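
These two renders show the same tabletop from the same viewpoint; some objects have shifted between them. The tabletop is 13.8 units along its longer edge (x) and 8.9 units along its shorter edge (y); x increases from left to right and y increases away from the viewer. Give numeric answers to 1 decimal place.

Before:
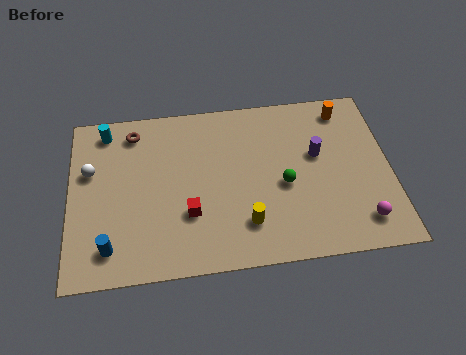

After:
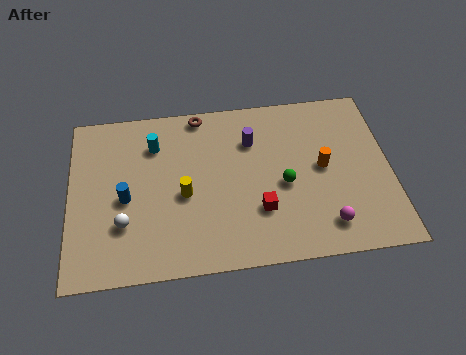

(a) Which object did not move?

the green sphere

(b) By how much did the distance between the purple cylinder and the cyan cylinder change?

-5.2

The distance was about 9.4 in the first image and 4.2 in the second, so they moved 5.2 units closer together.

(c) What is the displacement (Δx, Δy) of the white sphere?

(1.4, -2.9)

The white sphere was at about (0.9, 5.6) and moved to about (2.3, 2.7).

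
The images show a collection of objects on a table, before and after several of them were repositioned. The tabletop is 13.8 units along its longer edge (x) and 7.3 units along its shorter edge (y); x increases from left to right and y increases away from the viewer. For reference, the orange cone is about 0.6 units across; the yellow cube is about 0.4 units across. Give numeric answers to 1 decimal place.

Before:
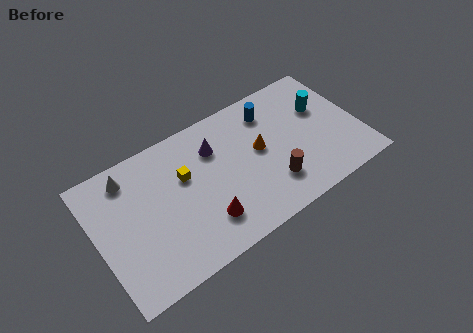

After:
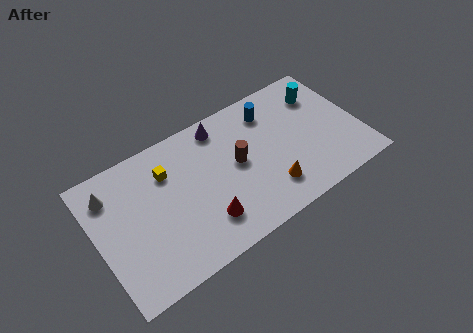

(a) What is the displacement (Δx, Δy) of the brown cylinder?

(-1.5, 2.0)

The brown cylinder was at about (8.9, 1.9) and moved to about (7.4, 3.9).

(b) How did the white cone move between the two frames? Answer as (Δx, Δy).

(-1.0, -0.4)

From the two frames, the white cone sits at roughly (2.0, 6.1) before and (1.0, 5.7) after.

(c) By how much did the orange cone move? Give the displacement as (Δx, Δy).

(0.1, -2.3)

From the two frames, the orange cone sits at roughly (8.6, 4.0) before and (8.7, 1.7) after.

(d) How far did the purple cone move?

1.1

The purple cone moved from about (6.4, 5.3) to (6.9, 6.3), a distance of √(0.5² + 1.0²) ≈ 1.1.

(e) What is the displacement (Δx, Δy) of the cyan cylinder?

(0.1, 0.8)

The cyan cylinder was at about (12.1, 4.7) and moved to about (12.2, 5.5).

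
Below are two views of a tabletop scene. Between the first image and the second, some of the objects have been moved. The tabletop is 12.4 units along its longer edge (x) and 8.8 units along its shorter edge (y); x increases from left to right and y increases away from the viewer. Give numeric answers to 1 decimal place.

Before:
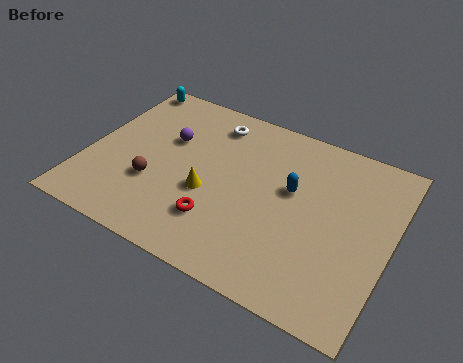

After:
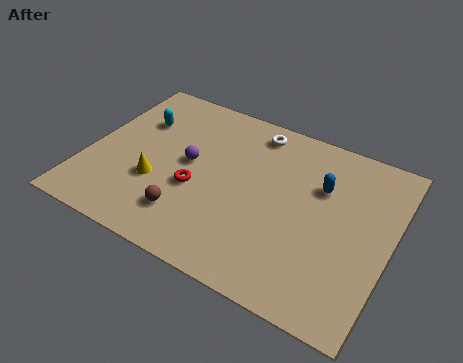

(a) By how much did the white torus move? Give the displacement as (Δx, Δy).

(1.7, 0.3)

From the two frames, the white torus sits at roughly (4.7, 7.3) before and (6.4, 7.6) after.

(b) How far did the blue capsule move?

1.3

The blue capsule moved from about (8.3, 5.2) to (9.4, 5.9), a distance of √(1.1² + 0.7²) ≈ 1.3.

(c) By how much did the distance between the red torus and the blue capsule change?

+1.5

The distance was about 3.9 in the first image and 5.4 in the second, so they moved 1.5 units further apart.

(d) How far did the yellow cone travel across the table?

2.1

The yellow cone moved from about (5.1, 3.5) to (3.0, 3.1), a distance of √(2.1² + 0.4²) ≈ 2.1.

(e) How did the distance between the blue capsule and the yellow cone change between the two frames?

+3.4

Before: roughly 3.6 units apart; after: 7.0. That's 3.4 units further apart.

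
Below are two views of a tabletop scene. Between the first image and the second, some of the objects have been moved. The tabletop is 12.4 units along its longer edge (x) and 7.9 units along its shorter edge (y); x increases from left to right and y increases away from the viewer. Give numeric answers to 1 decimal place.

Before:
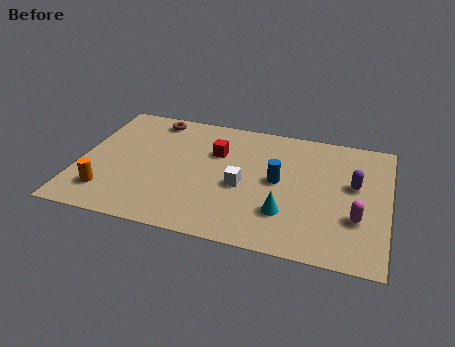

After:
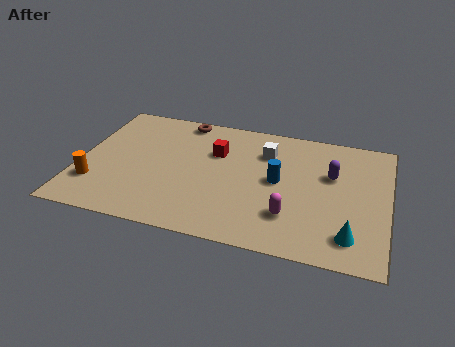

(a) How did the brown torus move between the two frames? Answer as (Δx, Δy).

(1.2, 0.2)

From the two frames, the brown torus sits at roughly (2.7, 6.9) before and (3.9, 7.1) after.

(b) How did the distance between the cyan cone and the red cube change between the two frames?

+2.5

They were about 4.3 units apart before and 6.8 after — 2.5 units further apart.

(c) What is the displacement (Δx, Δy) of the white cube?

(0.8, 2.4)

The white cube was at about (6.6, 3.4) and moved to about (7.4, 5.8).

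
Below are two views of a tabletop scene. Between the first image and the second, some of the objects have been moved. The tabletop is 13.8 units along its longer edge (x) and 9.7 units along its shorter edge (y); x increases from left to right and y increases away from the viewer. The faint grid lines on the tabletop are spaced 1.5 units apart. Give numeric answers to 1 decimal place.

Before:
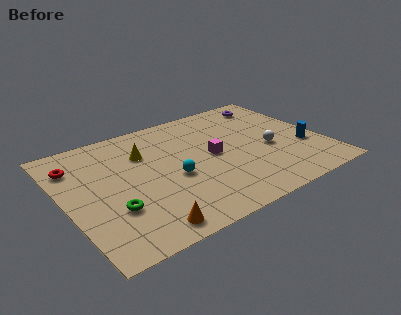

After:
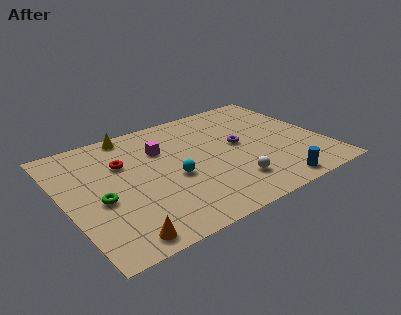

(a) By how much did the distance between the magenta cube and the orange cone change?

+0.7

Before: roughly 5.8 units apart; after: 6.5. That's 0.7 units further apart.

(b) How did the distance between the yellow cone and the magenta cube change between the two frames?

-1.4

They were about 3.9 units apart before and 2.5 after — 1.4 units closer together.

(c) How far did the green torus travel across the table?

1.1

From (2.2, 3.1) to (1.7, 4.1), the green torus covered √(0.5² + 1.0²) ≈ 1.1 units.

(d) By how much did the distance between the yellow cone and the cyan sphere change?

+2.0

The distance was about 2.9 in the first image and 4.9 in the second, so they moved 2.0 units further apart.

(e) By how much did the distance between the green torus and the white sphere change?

-1.8

They were about 8.8 units apart before and 7.0 after — 1.8 units closer together.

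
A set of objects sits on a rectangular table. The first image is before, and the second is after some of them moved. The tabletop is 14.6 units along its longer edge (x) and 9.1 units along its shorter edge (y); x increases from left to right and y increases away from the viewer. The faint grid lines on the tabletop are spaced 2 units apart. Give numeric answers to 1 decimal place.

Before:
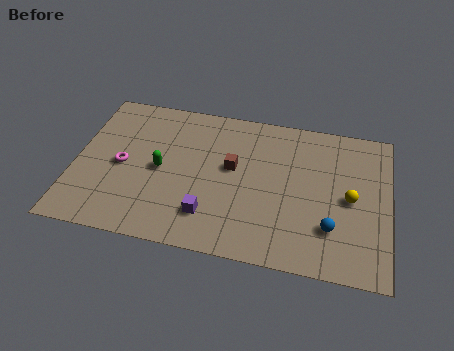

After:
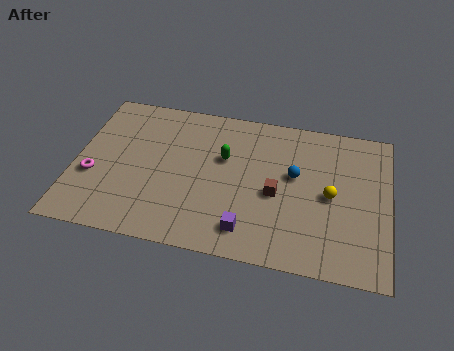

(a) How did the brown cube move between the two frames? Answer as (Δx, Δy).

(2.1, -1.2)

The brown cube was at about (7.3, 5.2) and moved to about (9.4, 4.0).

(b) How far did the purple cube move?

1.9

From (6.4, 2.1) to (8.2, 1.6), the purple cube covered √(1.8² + 0.5²) ≈ 1.9 units.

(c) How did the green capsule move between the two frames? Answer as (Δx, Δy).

(2.9, 1.3)

The green capsule started near (4.0, 4.4) and ended near (6.9, 5.7).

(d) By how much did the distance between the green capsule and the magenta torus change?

+4.6

They were about 1.8 units apart before and 6.4 after — 4.6 units further apart.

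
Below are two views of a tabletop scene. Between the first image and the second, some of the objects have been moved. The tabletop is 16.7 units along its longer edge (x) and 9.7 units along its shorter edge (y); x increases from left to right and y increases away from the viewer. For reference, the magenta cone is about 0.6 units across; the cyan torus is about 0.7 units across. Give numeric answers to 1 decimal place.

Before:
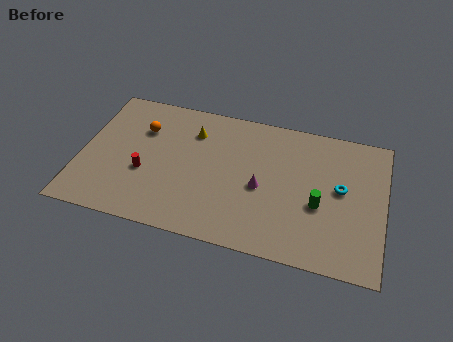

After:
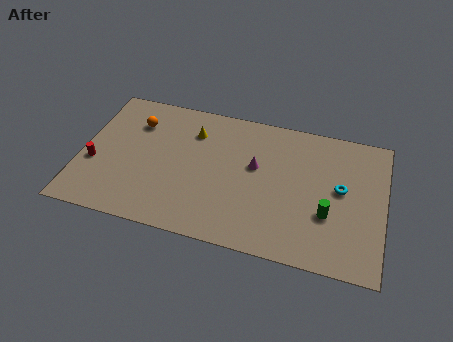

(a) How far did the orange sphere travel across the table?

0.6

The orange sphere moved from about (3.2, 6.8) to (2.8, 7.2), a distance of √(0.4² + 0.4²) ≈ 0.6.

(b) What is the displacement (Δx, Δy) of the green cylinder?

(0.5, -0.5)

From the two frames, the green cylinder sits at roughly (13.2, 3.9) before and (13.7, 3.4) after.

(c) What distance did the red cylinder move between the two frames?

2.8

The red cylinder moved from about (3.6, 3.7) to (0.8, 3.7), a distance of √(2.8² + 0.0²) ≈ 2.8.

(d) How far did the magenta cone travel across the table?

1.5

The magenta cone was near (10.0, 4.3) before and (9.6, 5.7) after, so it travelled √(0.4² + 1.4²) ≈ 1.5 units.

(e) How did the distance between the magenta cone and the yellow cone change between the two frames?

-1.1

The distance was about 5.0 in the first image and 3.9 in the second, so they moved 1.1 units closer together.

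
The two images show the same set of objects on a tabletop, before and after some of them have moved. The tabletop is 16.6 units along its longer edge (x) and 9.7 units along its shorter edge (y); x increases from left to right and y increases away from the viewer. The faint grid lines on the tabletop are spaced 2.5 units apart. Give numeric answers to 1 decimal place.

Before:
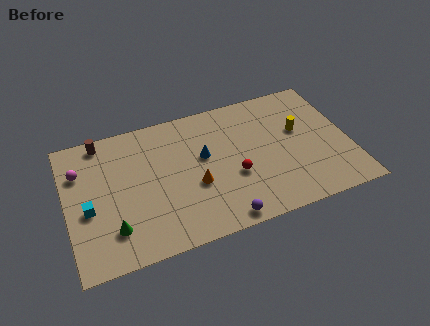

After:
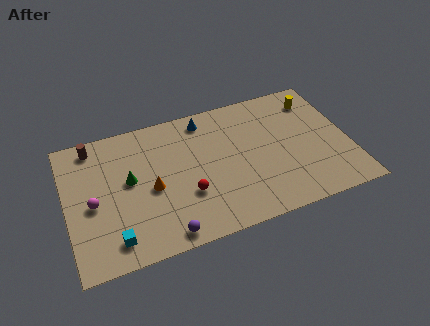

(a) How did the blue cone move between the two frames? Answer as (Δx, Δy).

(0.3, 2.7)

The blue cone was at about (8.1, 5.7) and moved to about (8.4, 8.4).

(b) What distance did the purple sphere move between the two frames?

3.3

The purple sphere was near (8.7, 0.9) before and (5.4, 1.0) after, so it travelled √(3.3² + 0.1²) ≈ 3.3 units.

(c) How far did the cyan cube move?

2.8

The cyan cube moved from about (1.2, 4.1) to (2.5, 1.6), a distance of √(1.3² + 2.5²) ≈ 2.8.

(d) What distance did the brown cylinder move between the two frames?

0.5

From (2.3, 8.7) to (1.8, 8.5), the brown cylinder covered √(0.5² + 0.2²) ≈ 0.5 units.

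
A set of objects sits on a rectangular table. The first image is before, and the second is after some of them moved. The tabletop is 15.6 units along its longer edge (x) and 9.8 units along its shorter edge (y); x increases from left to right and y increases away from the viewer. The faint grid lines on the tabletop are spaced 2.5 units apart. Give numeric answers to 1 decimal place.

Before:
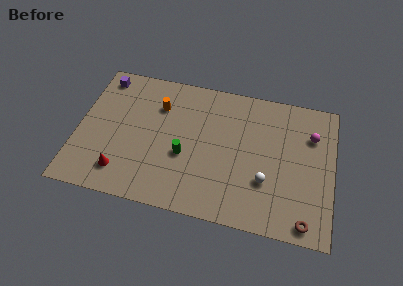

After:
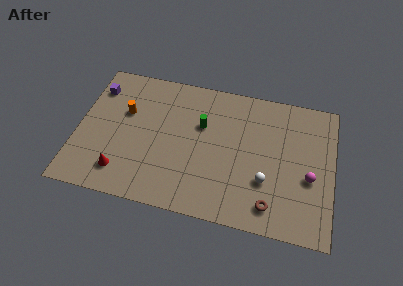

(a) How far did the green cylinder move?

2.6

The green cylinder moved from about (6.6, 3.9) to (7.5, 6.3), a distance of √(0.9² + 2.4²) ≈ 2.6.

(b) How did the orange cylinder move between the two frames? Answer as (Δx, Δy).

(-2.0, -0.9)

From the two frames, the orange cylinder sits at roughly (4.8, 7.1) before and (2.8, 6.2) after.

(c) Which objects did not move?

the white sphere and the red cone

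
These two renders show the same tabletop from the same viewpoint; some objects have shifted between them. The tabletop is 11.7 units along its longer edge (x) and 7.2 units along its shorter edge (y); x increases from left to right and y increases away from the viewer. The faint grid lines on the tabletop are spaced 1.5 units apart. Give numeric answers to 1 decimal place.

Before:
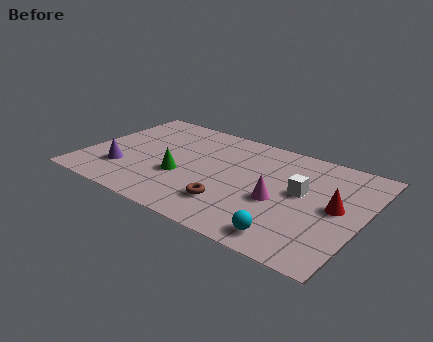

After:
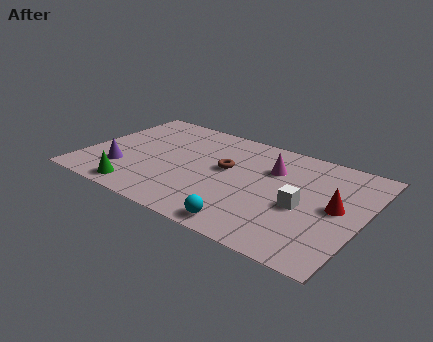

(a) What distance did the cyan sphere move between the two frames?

1.7

The cyan sphere was near (9.1, 1.0) before and (7.4, 0.8) after, so it travelled √(1.7² + 0.2²) ≈ 1.7 units.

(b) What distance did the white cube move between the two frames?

0.9

From (9.1, 4.0) to (9.3, 3.1), the white cube covered √(0.2² + 0.9²) ≈ 0.9 units.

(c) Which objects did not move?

the purple cone and the red cone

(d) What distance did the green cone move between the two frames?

2.3

The green cone moved from about (4.2, 2.7) to (2.7, 0.9), a distance of √(1.5² + 1.8²) ≈ 2.3.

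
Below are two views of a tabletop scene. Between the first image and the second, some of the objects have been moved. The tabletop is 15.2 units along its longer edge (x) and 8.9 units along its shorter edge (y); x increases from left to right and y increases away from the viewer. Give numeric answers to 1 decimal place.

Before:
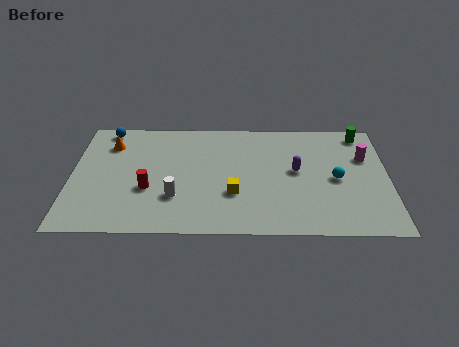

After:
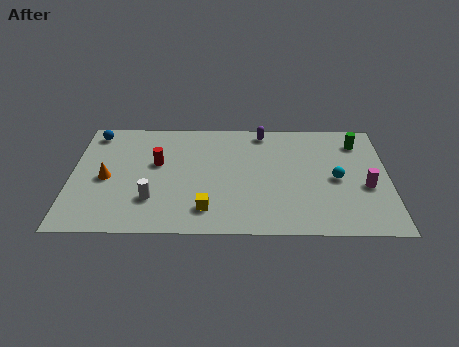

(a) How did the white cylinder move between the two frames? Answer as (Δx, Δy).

(-1.1, -0.2)

From the two frames, the white cylinder sits at roughly (5.0, 2.7) before and (3.9, 2.5) after.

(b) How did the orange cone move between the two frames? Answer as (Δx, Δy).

(-0.1, -2.7)

From the two frames, the orange cone sits at roughly (1.8, 6.8) before and (1.7, 4.1) after.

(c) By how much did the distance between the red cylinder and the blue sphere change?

-1.2

They were about 5.1 units apart before and 3.9 after — 1.2 units closer together.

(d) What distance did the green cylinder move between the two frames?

0.7

The green cylinder was near (14.0, 7.8) before and (13.8, 7.1) after, so it travelled √(0.2² + 0.7²) ≈ 0.7 units.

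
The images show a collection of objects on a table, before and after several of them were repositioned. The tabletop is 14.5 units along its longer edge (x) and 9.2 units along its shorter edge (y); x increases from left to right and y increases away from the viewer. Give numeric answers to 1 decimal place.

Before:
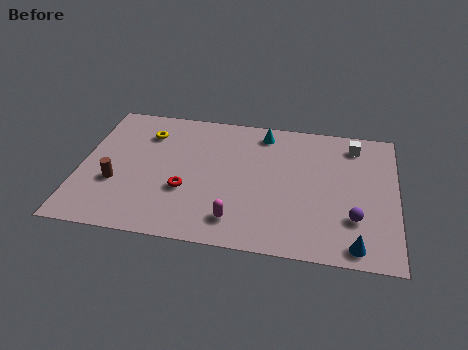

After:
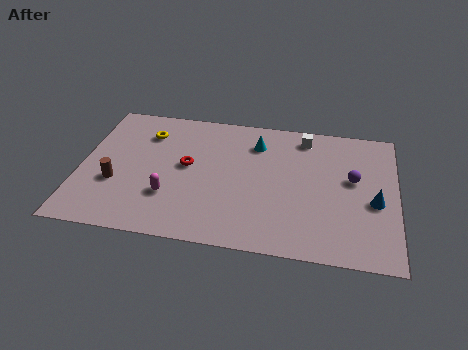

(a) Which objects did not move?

the yellow torus and the brown cylinder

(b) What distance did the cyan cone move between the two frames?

0.9

The cyan cone was near (8.3, 7.9) before and (8.0, 7.1) after, so it travelled √(0.3² + 0.8²) ≈ 0.9 units.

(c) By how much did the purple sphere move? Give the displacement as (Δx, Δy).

(-0.1, 2.6)

From the two frames, the purple sphere sits at roughly (12.6, 2.7) before and (12.5, 5.3) after.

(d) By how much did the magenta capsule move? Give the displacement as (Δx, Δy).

(-3.1, 1.1)

From the two frames, the magenta capsule sits at roughly (7.3, 1.7) before and (4.2, 2.8) after.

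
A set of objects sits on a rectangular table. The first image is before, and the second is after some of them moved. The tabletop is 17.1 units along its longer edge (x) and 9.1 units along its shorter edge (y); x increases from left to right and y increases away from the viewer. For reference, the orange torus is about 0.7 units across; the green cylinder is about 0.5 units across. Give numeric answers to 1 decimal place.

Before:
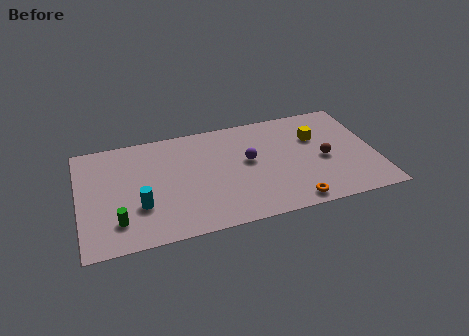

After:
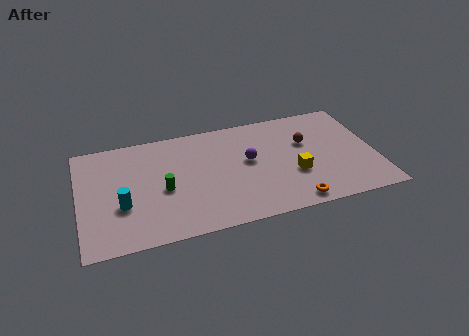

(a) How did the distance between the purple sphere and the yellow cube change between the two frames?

-1.0

The distance was about 4.1 in the first image and 3.1 in the second, so they moved 1.0 units closer together.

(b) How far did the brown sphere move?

1.9

The brown sphere moved from about (14.1, 4.1) to (13.2, 5.8), a distance of √(0.9² + 1.7²) ≈ 1.9.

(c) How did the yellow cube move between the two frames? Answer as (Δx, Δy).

(-1.5, -2.8)

The yellow cube started near (13.8, 6.1) and ended near (12.3, 3.3).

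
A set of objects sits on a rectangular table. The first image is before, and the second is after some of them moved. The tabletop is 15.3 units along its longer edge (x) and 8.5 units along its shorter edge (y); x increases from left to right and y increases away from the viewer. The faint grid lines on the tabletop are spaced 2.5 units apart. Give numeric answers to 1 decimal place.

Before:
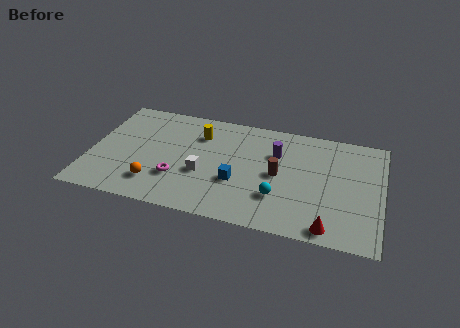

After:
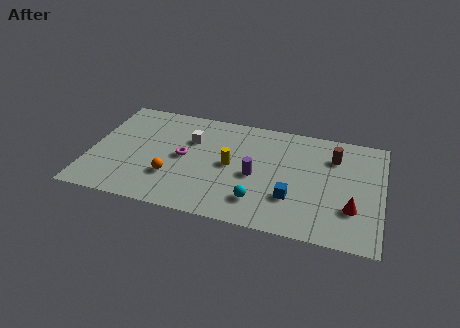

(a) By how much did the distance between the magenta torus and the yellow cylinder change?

-1.3

Before: roughly 3.8 units apart; after: 2.5. That's 1.3 units closer together.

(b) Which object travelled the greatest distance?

the brown cylinder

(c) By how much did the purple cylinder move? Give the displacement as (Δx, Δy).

(-1.0, -2.0)

From the two frames, the purple cylinder sits at roughly (9.7, 5.8) before and (8.7, 3.8) after.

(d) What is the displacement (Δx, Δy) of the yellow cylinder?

(1.8, -2.0)

The yellow cylinder started near (5.6, 6.3) and ended near (7.4, 4.3).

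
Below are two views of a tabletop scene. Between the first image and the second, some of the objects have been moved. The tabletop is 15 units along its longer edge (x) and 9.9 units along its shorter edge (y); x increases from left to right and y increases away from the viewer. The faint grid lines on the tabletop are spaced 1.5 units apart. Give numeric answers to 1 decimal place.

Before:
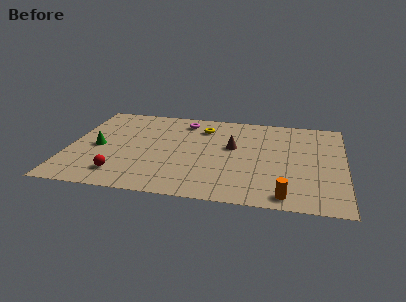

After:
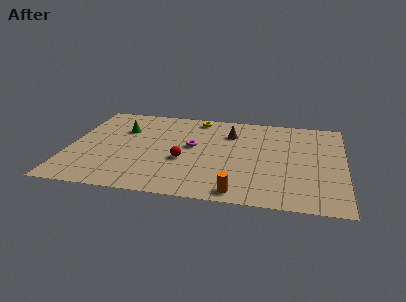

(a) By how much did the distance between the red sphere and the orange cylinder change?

-4.7

They were about 8.9 units apart before and 4.2 after — 4.7 units closer together.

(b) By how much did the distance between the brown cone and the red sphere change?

-2.9

They were about 7.1 units apart before and 4.2 after — 2.9 units closer together.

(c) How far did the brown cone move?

1.5

From (8.9, 5.8) to (8.7, 7.3), the brown cone covered √(0.2² + 1.5²) ≈ 1.5 units.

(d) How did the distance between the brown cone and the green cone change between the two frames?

-1.5

The distance was about 7.4 in the first image and 5.9 in the second, so they moved 1.5 units closer together.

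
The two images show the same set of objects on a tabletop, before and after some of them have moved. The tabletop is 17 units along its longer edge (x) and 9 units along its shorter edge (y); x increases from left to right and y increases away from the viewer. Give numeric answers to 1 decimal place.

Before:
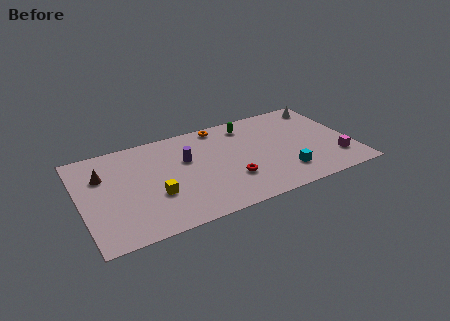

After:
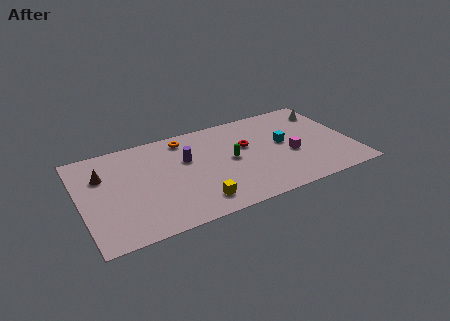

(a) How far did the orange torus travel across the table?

2.3

The orange torus was near (9.1, 8.1) before and (6.8, 7.7) after, so it travelled √(2.3² + 0.4²) ≈ 2.3 units.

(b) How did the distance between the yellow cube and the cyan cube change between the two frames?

-1.3

They were about 8.1 units apart before and 6.8 after — 1.3 units closer together.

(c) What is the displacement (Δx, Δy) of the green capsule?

(-1.4, -2.9)

The green capsule was at about (10.8, 7.5) and moved to about (9.4, 4.6).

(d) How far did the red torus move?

3.0

From (9.2, 2.8) to (10.5, 5.5), the red torus covered √(1.3² + 2.7²) ≈ 3.0 units.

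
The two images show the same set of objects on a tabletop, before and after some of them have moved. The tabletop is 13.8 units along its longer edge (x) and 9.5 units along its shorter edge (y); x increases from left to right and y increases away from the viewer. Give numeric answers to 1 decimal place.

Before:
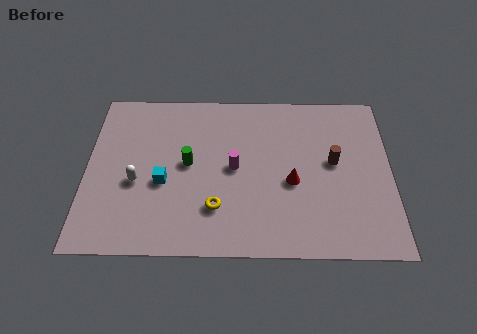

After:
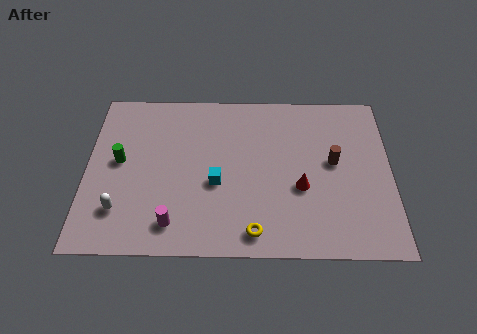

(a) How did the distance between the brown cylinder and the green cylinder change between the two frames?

+3.1

Before: roughly 6.6 units apart; after: 9.7. That's 3.1 units further apart.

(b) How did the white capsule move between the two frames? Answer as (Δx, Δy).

(-0.7, -1.6)

From the two frames, the white capsule sits at roughly (2.3, 3.9) before and (1.6, 2.3) after.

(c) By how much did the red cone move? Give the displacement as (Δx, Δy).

(0.4, -0.3)

The red cone was at about (9.3, 4.0) and moved to about (9.7, 3.7).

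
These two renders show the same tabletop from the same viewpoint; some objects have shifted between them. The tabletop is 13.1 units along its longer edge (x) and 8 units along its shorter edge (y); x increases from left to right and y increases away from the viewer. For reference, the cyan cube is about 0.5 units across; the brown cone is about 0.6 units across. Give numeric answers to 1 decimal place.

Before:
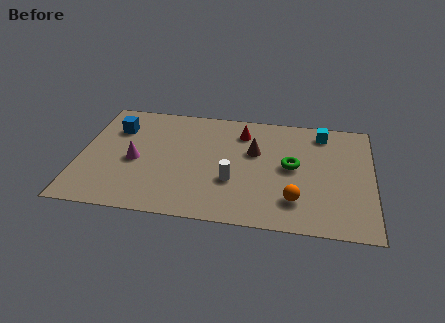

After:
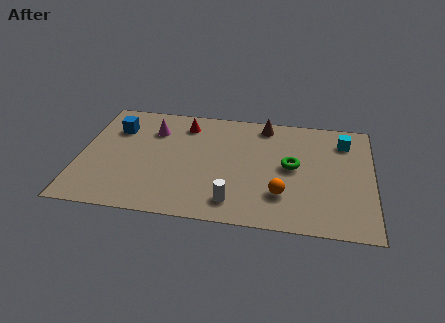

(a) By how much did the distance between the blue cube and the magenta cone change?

-0.7

Before: roughly 2.4 units apart; after: 1.7. That's 0.7 units closer together.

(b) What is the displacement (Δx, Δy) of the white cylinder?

(0.1, -1.4)

The white cylinder started near (6.9, 2.8) and ended near (7.0, 1.4).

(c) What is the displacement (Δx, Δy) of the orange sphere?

(-0.6, 0.3)

The orange sphere started near (9.7, 1.9) and ended near (9.1, 2.2).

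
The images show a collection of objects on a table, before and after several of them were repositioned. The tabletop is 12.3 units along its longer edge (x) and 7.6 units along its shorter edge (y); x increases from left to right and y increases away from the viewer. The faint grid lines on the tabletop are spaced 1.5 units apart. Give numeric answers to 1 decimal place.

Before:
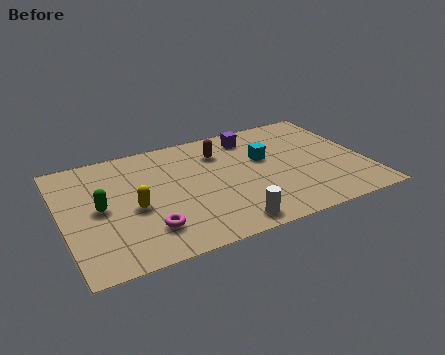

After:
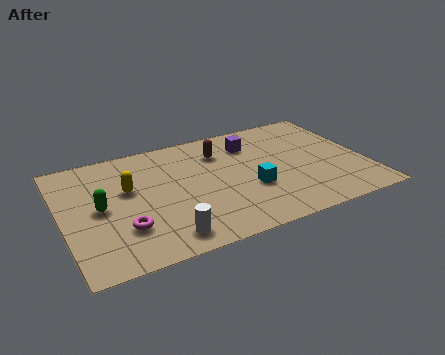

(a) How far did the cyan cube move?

2.0

From (8.3, 4.6) to (7.5, 2.8), the cyan cube covered √(0.8² + 1.8²) ≈ 2.0 units.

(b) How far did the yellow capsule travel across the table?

1.3

The yellow capsule was near (2.8, 3.3) before and (2.7, 4.6) after, so it travelled √(0.1² + 1.3²) ≈ 1.3 units.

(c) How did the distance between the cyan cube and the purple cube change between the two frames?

+1.3

They were about 1.7 units apart before and 3.0 after — 1.3 units further apart.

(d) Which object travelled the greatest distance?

the white cylinder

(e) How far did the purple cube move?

0.5

The purple cube was near (8.0, 6.3) before and (7.9, 5.8) after, so it travelled √(0.1² + 0.5²) ≈ 0.5 units.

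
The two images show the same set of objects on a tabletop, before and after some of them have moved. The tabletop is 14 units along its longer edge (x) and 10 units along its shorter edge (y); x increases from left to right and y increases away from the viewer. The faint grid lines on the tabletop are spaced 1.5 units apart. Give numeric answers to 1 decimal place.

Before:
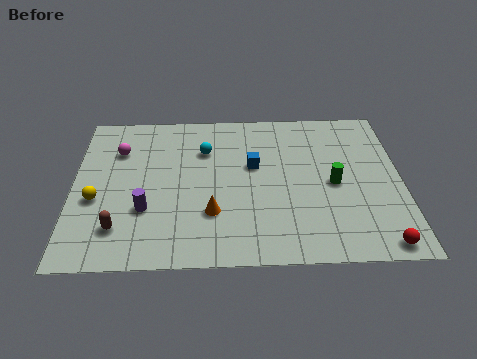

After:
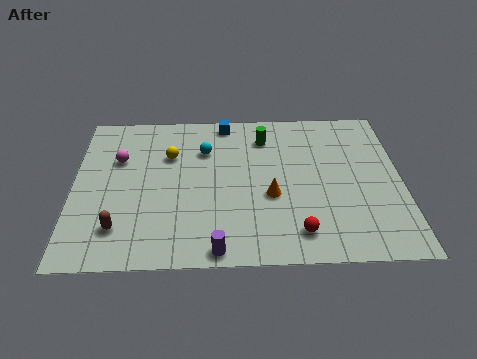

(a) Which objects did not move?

the cyan sphere and the brown capsule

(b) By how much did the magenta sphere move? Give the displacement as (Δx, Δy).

(0.0, -0.6)

The magenta sphere started near (1.9, 7.2) and ended near (1.9, 6.6).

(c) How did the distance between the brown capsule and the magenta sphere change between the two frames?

-0.6

Before: roughly 5.0 units apart; after: 4.4. That's 0.6 units closer together.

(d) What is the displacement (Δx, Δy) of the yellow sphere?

(3.1, 2.8)

From the two frames, the yellow sphere sits at roughly (1.0, 4.0) before and (4.1, 6.8) after.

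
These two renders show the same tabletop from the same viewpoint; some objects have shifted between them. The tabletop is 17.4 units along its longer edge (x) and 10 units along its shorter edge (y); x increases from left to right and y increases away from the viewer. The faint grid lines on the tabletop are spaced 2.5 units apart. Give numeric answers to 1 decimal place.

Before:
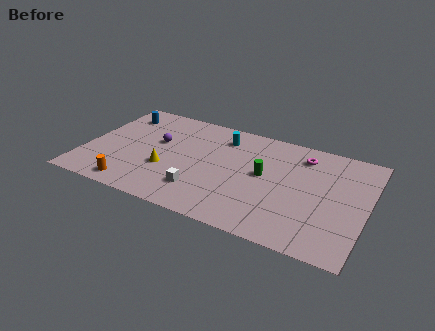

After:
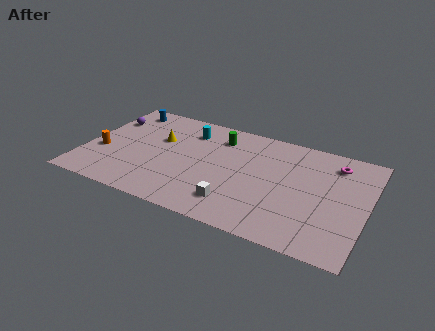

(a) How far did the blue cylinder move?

0.6

The blue cylinder moved from about (1.6, 8.0) to (1.8, 8.6), a distance of √(0.2² + 0.6²) ≈ 0.6.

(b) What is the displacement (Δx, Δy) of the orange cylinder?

(-2.3, 2.6)

The orange cylinder started near (3.4, 1.2) and ended near (1.1, 3.8).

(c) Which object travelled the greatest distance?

the green cylinder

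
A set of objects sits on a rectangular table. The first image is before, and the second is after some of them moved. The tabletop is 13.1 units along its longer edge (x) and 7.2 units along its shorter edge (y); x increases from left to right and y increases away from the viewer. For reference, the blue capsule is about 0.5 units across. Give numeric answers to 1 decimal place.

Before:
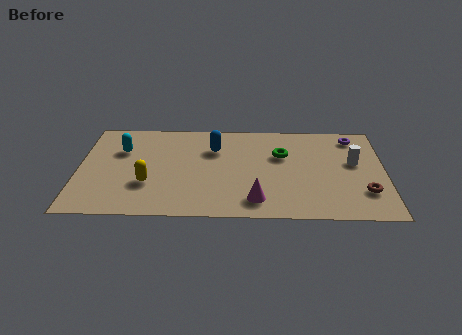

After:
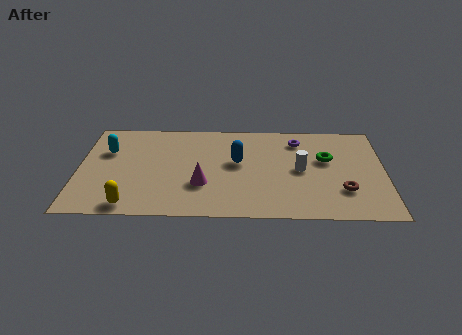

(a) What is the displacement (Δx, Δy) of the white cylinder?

(-2.3, -0.6)

The white cylinder started near (11.8, 4.2) and ended near (9.5, 3.6).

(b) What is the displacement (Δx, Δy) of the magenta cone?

(-2.3, 1.1)

The magenta cone started near (7.6, 1.3) and ended near (5.3, 2.4).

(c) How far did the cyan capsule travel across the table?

0.6

From (1.8, 4.9) to (1.2, 4.8), the cyan capsule covered √(0.6² + 0.1²) ≈ 0.6 units.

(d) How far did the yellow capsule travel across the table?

1.7

From (3.0, 2.4) to (2.3, 0.8), the yellow capsule covered √(0.7² + 1.6²) ≈ 1.7 units.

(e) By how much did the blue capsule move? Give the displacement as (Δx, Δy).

(1.0, -1.0)

The blue capsule started near (5.8, 5.1) and ended near (6.8, 4.1).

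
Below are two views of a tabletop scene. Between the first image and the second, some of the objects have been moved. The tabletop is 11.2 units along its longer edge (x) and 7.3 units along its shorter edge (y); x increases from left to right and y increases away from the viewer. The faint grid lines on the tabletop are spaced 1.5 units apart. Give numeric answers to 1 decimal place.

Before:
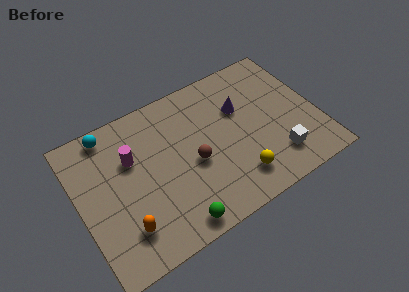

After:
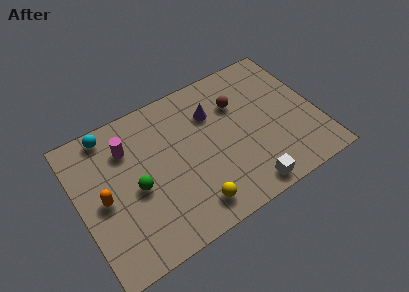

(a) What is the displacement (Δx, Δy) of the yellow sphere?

(-2.2, -0.3)

From the two frames, the yellow sphere sits at roughly (7.1, 1.5) before and (4.9, 1.2) after.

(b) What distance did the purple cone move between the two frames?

1.4

The purple cone moved from about (7.8, 4.8) to (6.5, 5.2), a distance of √(1.3² + 0.4²) ≈ 1.4.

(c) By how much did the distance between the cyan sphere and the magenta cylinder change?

-0.6

The distance was about 1.9 in the first image and 1.3 in the second, so they moved 0.6 units closer together.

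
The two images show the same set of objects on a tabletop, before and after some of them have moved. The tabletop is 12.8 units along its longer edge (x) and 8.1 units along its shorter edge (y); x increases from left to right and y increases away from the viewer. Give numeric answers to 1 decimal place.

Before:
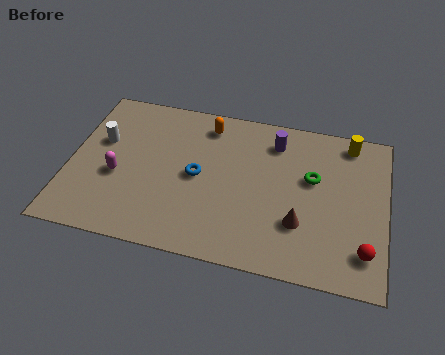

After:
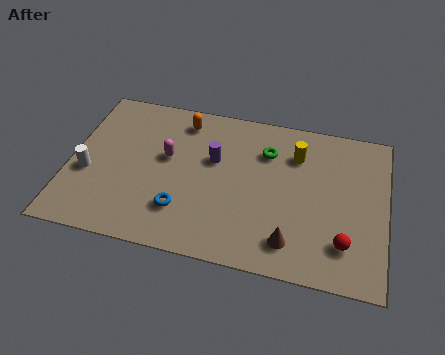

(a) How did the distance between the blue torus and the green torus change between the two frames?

+0.3

The distance was about 4.7 in the first image and 5.0 in the second, so they moved 0.3 units further apart.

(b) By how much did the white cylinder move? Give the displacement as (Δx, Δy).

(-0.4, -1.8)

The white cylinder was at about (1.2, 5.0) and moved to about (0.8, 3.2).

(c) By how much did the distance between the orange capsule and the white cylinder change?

+0.5

The distance was about 4.6 in the first image and 5.1 in the second, so they moved 0.5 units further apart.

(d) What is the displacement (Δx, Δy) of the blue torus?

(-0.5, -1.9)

The blue torus was at about (5.2, 4.0) and moved to about (4.7, 2.1).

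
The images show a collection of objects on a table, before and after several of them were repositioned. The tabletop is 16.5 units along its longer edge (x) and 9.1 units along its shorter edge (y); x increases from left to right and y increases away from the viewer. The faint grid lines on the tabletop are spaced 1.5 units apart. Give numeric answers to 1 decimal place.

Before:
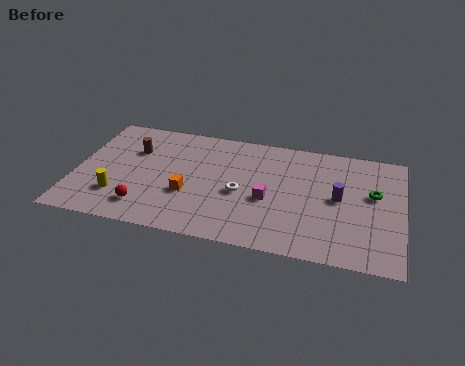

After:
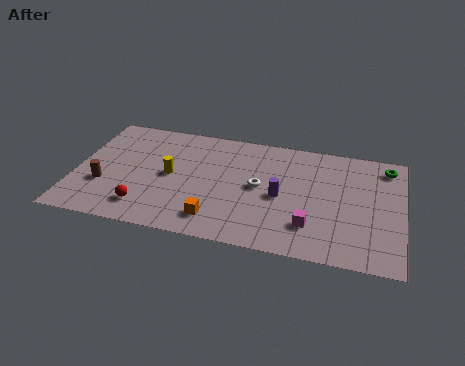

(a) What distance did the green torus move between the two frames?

2.4

The green torus moved from about (15.0, 5.4) to (15.6, 7.7), a distance of √(0.6² + 2.3²) ≈ 2.4.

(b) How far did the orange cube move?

2.2

From (5.8, 3.3) to (7.3, 1.7), the orange cube covered √(1.5² + 1.6²) ≈ 2.2 units.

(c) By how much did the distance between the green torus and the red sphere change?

+1.4

The distance was about 11.9 in the first image and 13.3 in the second, so they moved 1.4 units further apart.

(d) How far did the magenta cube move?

2.7

The magenta cube moved from about (9.8, 3.8) to (12.0, 2.3), a distance of √(2.2² + 1.5²) ≈ 2.7.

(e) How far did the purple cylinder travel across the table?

2.9

The purple cylinder was near (13.3, 4.7) before and (10.4, 4.2) after, so it travelled √(2.9² + 0.5²) ≈ 2.9 units.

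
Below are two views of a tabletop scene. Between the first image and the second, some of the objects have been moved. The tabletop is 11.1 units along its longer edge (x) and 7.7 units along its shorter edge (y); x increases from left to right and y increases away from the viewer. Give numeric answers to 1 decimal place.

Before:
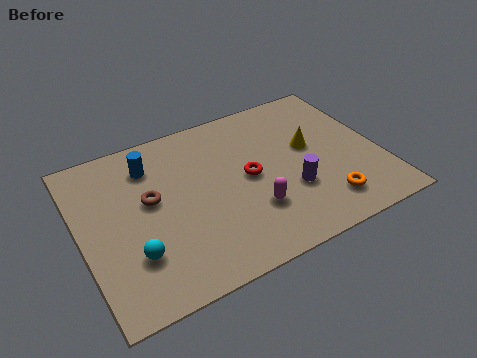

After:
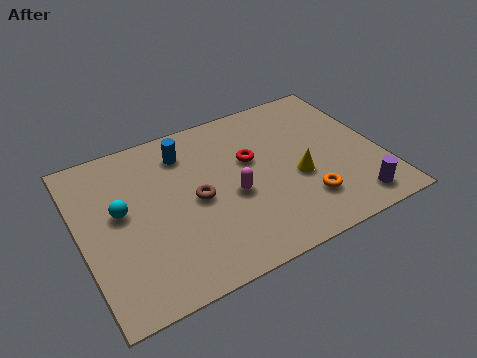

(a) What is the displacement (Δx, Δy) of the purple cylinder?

(2.1, -1.5)

The purple cylinder started near (7.6, 2.6) and ended near (9.7, 1.1).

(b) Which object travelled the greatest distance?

the purple cylinder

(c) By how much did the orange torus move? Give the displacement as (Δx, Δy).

(-0.7, 0.4)

The orange torus was at about (8.7, 1.5) and moved to about (8.0, 1.9).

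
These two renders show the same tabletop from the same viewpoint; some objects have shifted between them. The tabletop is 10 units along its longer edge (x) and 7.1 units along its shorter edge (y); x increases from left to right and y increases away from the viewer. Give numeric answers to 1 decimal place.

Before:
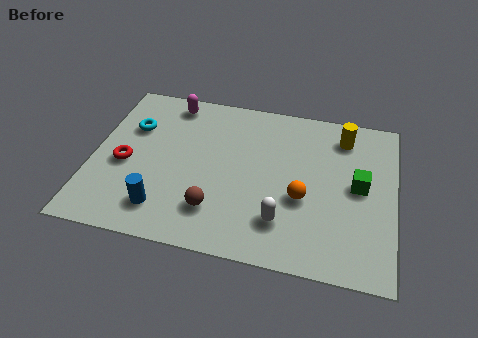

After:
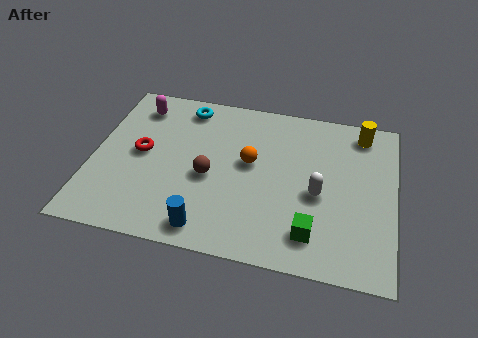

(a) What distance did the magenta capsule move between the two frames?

1.2

From (2.4, 6.2) to (1.3, 5.8), the magenta capsule covered √(1.1² + 0.4²) ≈ 1.2 units.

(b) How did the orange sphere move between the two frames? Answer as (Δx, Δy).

(-1.8, 1.2)

The orange sphere started near (7.0, 2.8) and ended near (5.2, 4.0).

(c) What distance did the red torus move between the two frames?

0.8

The red torus moved from about (1.1, 3.1) to (1.6, 3.7), a distance of √(0.5² + 0.6²) ≈ 0.8.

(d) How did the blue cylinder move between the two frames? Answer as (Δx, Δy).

(1.5, -0.5)

The blue cylinder was at about (2.5, 1.4) and moved to about (4.0, 0.9).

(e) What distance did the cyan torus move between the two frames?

2.1

The cyan torus moved from about (1.2, 4.8) to (2.9, 6.1), a distance of √(1.7² + 1.3²) ≈ 2.1.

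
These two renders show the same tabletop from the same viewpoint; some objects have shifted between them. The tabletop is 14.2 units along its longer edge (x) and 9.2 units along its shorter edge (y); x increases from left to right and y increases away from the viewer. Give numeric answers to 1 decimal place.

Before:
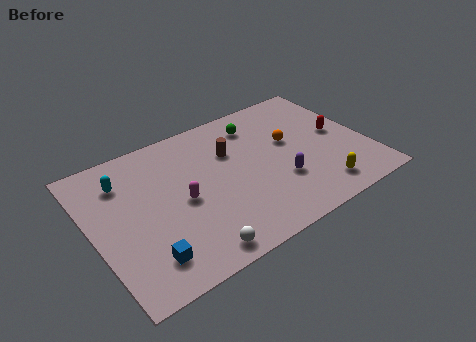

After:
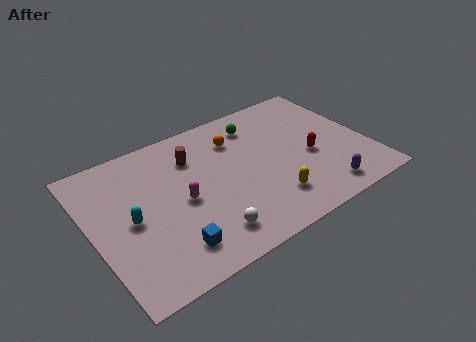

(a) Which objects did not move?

the green sphere and the magenta capsule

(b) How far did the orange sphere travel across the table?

3.0

The orange sphere moved from about (10.4, 5.4) to (7.8, 6.9), a distance of √(2.6² + 1.5²) ≈ 3.0.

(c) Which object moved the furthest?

the orange sphere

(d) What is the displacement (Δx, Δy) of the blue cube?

(1.3, 0.0)

From the two frames, the blue cube sits at roughly (2.2, 1.8) before and (3.5, 1.8) after.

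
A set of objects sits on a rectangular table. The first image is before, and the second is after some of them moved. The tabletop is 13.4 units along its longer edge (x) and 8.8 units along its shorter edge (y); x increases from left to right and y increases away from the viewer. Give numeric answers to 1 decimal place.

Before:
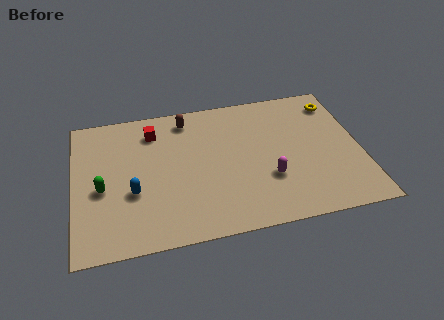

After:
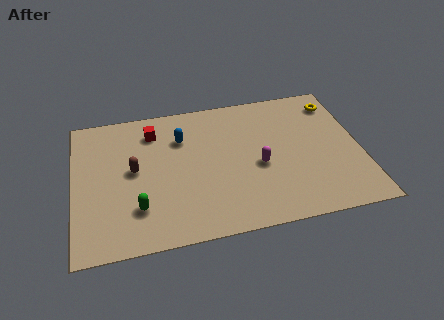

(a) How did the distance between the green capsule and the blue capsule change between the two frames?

+3.1

Before: roughly 1.5 units apart; after: 4.6. That's 3.1 units further apart.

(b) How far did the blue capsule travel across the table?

3.8

From (2.7, 3.3) to (5.1, 6.3), the blue capsule covered √(2.4² + 3.0²) ≈ 3.8 units.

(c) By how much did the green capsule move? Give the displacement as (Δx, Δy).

(1.6, -1.5)

The green capsule was at about (1.3, 3.8) and moved to about (2.9, 2.3).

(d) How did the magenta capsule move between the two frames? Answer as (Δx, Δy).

(-0.4, 0.9)

The magenta capsule was at about (9.0, 2.9) and moved to about (8.6, 3.8).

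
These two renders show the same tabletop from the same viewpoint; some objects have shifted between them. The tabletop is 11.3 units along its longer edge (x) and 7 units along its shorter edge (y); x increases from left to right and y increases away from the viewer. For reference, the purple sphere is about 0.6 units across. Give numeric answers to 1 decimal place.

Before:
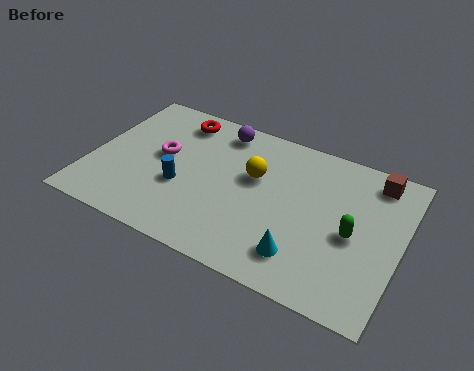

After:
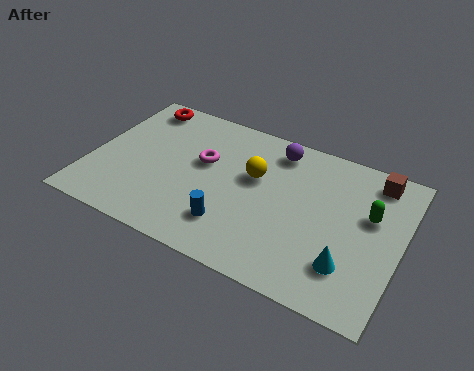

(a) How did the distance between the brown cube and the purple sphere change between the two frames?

-2.1

They were about 5.7 units apart before and 3.6 after — 2.1 units closer together.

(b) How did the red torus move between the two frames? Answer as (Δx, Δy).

(-1.5, 0.2)

The red torus started near (2.8, 5.9) and ended near (1.3, 6.1).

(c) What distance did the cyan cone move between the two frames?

1.6

From (8.0, 1.5) to (9.6, 1.8), the cyan cone covered √(1.6² + 0.3²) ≈ 1.6 units.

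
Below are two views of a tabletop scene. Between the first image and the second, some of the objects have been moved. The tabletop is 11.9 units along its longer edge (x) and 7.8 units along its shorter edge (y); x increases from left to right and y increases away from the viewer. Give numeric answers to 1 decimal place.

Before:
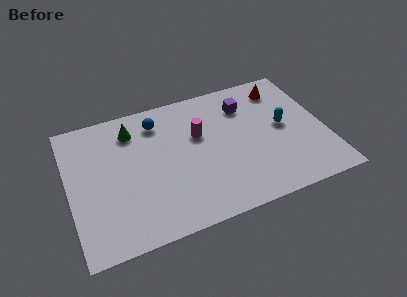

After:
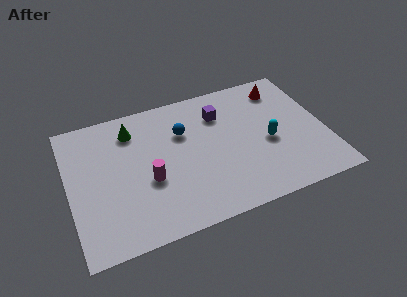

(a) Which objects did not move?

the green cone and the red cone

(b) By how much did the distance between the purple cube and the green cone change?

-1.2

Before: roughly 5.3 units apart; after: 4.1. That's 1.2 units closer together.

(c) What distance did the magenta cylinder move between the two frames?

3.1

The magenta cylinder moved from about (6.1, 4.9) to (3.6, 3.1), a distance of √(2.5² + 1.8²) ≈ 3.1.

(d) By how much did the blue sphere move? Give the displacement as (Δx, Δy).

(1.1, -1.0)

The blue sphere started near (4.3, 6.3) and ended near (5.4, 5.3).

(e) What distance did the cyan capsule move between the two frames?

1.1

The cyan capsule moved from about (10.0, 4.1) to (9.2, 3.4), a distance of √(0.8² + 0.7²) ≈ 1.1.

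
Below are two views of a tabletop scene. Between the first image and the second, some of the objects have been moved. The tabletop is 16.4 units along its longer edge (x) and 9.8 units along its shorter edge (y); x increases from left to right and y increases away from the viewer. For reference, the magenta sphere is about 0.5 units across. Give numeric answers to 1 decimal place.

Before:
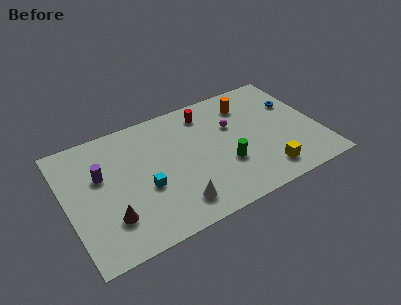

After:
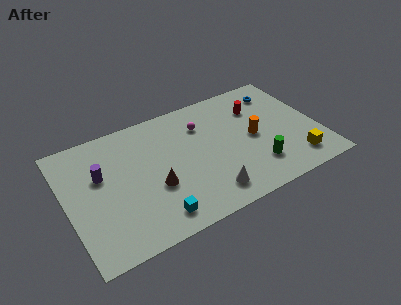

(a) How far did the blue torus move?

1.6

The blue torus was near (15.2, 6.5) before and (14.4, 7.9) after, so it travelled √(0.8² + 1.4²) ≈ 1.6 units.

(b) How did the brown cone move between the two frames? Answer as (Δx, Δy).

(3.0, 1.1)

The brown cone started near (2.5, 2.6) and ended near (5.5, 3.7).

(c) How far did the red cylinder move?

3.4

The red cylinder moved from about (9.5, 8.1) to (12.8, 7.1), a distance of √(3.3² + 1.0²) ≈ 3.4.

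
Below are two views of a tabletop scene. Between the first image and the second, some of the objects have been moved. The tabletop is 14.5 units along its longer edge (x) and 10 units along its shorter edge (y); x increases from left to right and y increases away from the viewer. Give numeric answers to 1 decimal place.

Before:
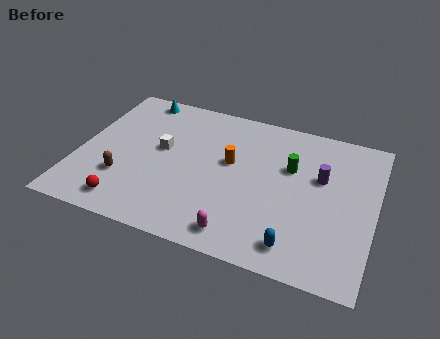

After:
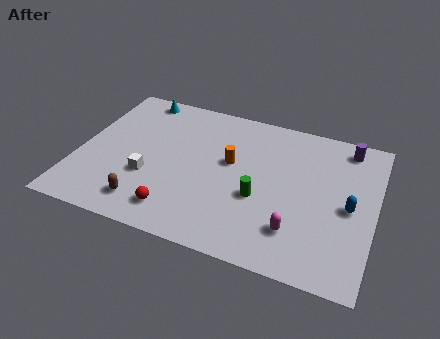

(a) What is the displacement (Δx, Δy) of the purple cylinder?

(1.1, 2.5)

The purple cylinder was at about (11.8, 6.2) and moved to about (12.9, 8.7).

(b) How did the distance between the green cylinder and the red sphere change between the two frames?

-4.6

They were about 9.0 units apart before and 4.4 after — 4.6 units closer together.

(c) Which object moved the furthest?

the blue capsule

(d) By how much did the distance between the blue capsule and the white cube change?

+1.7

Before: roughly 8.1 units apart; after: 9.8. That's 1.7 units further apart.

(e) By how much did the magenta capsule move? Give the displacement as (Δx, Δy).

(2.6, 1.1)

The magenta capsule was at about (8.3, 1.3) and moved to about (10.9, 2.4).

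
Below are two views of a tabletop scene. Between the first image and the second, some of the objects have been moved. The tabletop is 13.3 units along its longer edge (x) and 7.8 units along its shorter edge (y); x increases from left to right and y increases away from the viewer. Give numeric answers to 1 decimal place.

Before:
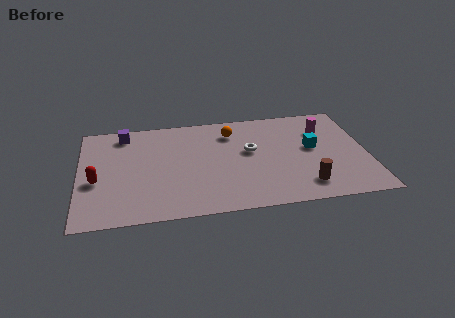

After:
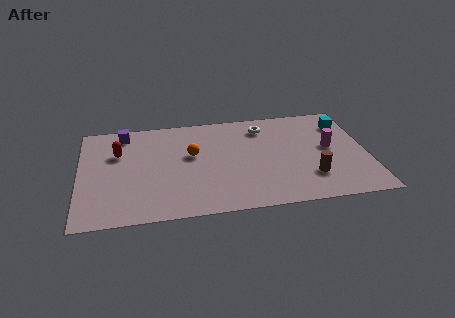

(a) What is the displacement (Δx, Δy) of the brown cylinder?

(0.3, 0.6)

The brown cylinder was at about (10.3, 1.5) and moved to about (10.6, 2.1).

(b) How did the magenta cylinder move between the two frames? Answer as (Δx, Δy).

(0.2, -1.4)

The magenta cylinder started near (11.4, 5.6) and ended near (11.6, 4.2).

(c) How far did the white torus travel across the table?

1.9

The white torus was near (7.9, 4.5) before and (8.6, 6.3) after, so it travelled √(0.7² + 1.8²) ≈ 1.9 units.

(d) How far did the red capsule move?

2.2

The red capsule was near (0.8, 3.2) before and (1.8, 5.2) after, so it travelled √(1.0² + 2.0²) ≈ 2.2 units.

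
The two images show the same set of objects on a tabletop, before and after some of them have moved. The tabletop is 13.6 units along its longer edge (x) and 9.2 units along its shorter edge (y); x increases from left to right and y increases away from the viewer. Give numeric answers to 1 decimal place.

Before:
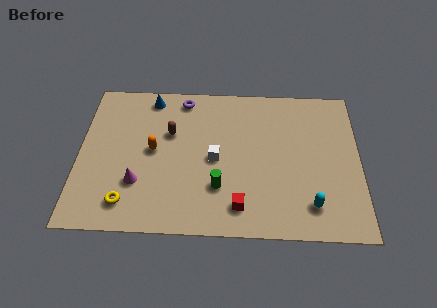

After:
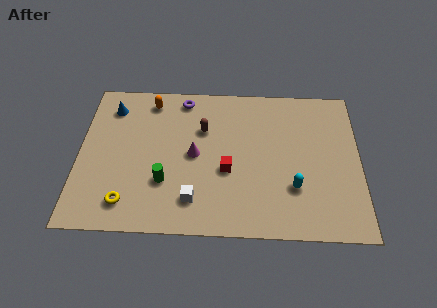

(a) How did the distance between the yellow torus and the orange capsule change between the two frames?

+3.0

The distance was about 3.4 in the first image and 6.4 in the second, so they moved 3.0 units further apart.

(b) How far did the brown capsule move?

1.6

The brown capsule moved from about (4.4, 5.9) to (6.0, 6.2), a distance of √(1.6² + 0.3²) ≈ 1.6.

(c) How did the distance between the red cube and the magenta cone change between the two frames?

-3.2

The distance was about 5.0 in the first image and 1.8 in the second, so they moved 3.2 units closer together.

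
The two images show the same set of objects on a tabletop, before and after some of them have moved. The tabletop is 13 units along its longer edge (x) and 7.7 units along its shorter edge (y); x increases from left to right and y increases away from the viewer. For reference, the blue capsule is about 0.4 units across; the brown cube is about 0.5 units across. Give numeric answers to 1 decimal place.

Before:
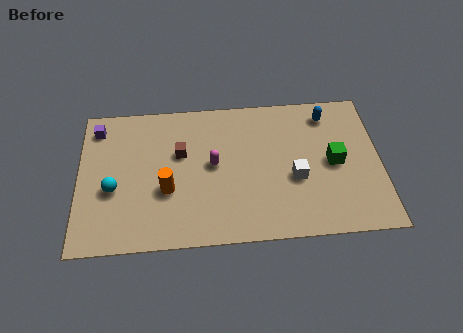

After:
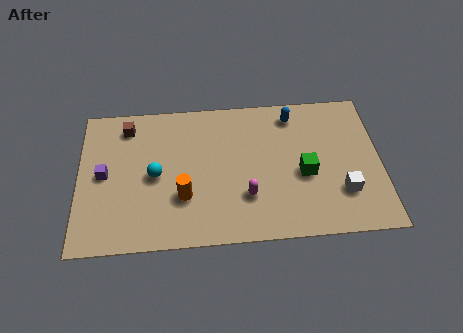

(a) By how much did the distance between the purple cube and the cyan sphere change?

-1.2

The distance was about 3.4 in the first image and 2.2 in the second, so they moved 1.2 units closer together.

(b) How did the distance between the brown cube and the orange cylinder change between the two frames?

+2.6

They were about 2.0 units apart before and 4.6 after — 2.6 units further apart.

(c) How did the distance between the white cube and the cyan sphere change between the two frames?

+0.3

The distance was about 7.8 in the first image and 8.1 in the second, so they moved 0.3 units further apart.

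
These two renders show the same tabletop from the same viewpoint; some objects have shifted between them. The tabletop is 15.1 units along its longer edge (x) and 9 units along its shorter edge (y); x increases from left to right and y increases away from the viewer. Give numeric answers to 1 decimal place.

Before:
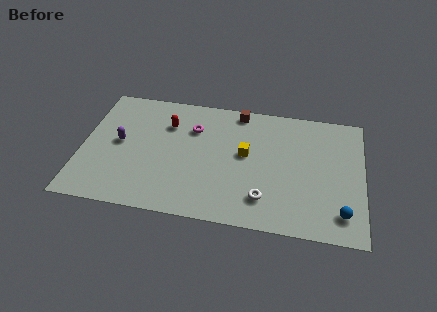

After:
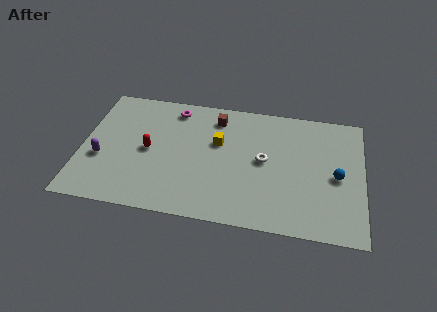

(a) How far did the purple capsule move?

1.6

The purple capsule was near (2.0, 4.7) before and (1.1, 3.4) after, so it travelled √(0.9² + 1.3²) ≈ 1.6 units.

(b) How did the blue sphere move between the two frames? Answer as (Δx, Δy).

(-0.3, 2.5)

The blue sphere was at about (14.0, 1.7) and moved to about (13.7, 4.2).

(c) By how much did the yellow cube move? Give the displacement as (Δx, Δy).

(-1.5, 0.6)

The yellow cube started near (8.8, 5.0) and ended near (7.3, 5.6).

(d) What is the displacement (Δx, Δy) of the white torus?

(-0.1, 2.7)

The white torus started near (9.9, 2.0) and ended near (9.8, 4.7).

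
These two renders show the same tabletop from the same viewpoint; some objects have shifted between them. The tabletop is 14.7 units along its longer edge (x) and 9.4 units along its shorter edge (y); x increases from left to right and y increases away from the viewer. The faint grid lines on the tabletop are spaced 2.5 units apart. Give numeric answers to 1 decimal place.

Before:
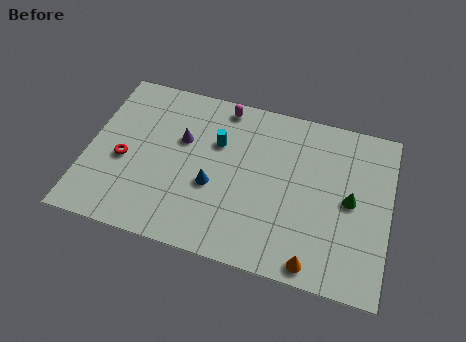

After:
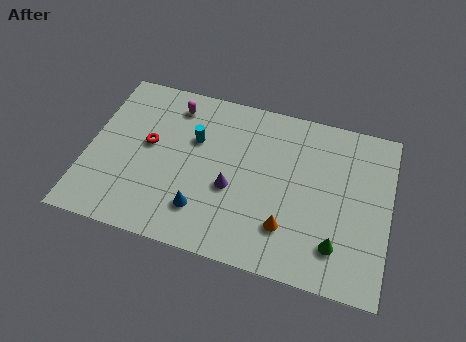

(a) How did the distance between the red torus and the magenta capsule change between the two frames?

-3.5

Before: roughly 6.3 units apart; after: 2.8. That's 3.5 units closer together.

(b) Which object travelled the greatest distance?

the purple cone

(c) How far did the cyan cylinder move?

1.1

From (6.2, 6.2) to (5.1, 6.1), the cyan cylinder covered √(1.1² + 0.1²) ≈ 1.1 units.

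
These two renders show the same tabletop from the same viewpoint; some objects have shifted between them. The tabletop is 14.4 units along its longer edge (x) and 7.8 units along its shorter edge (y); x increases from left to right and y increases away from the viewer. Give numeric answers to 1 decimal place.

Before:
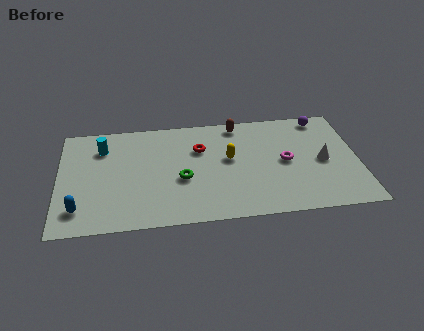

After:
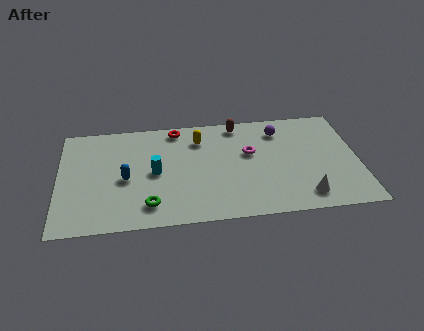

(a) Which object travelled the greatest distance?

the cyan cylinder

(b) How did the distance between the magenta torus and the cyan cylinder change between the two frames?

-4.3

They were about 9.0 units apart before and 4.7 after — 4.3 units closer together.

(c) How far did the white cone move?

2.6

The white cone was near (12.7, 3.7) before and (11.7, 1.3) after, so it travelled √(1.0² + 2.4²) ≈ 2.6 units.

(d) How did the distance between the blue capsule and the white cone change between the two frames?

-3.1

The distance was about 11.9 in the first image and 8.8 in the second, so they moved 3.1 units closer together.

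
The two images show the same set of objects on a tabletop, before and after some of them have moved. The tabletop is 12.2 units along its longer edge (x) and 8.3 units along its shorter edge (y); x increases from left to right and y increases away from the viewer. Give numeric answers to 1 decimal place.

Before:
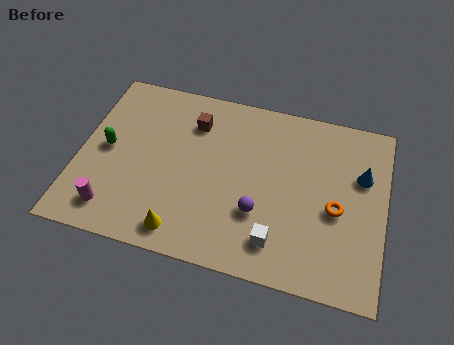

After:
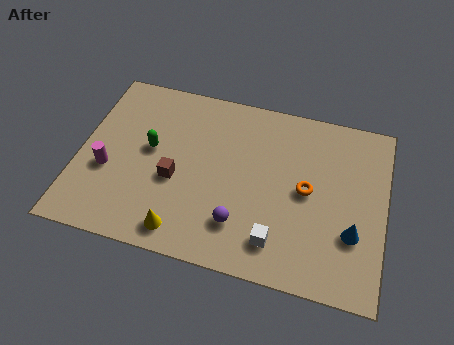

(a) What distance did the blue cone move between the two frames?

2.7

The blue cone was near (11.2, 5.4) before and (11.0, 2.7) after, so it travelled √(0.2² + 2.7²) ≈ 2.7 units.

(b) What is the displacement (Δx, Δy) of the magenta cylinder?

(-0.4, 1.8)

From the two frames, the magenta cylinder sits at roughly (1.6, 1.4) before and (1.2, 3.2) after.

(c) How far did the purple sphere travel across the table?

1.0

The purple sphere moved from about (7.3, 2.7) to (6.6, 2.0), a distance of √(0.7² + 0.7²) ≈ 1.0.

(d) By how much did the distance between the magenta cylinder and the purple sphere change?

-0.3

The distance was about 5.8 in the first image and 5.5 in the second, so they moved 0.3 units closer together.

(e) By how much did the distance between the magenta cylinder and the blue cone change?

-0.6

The distance was about 10.4 in the first image and 9.8 in the second, so they moved 0.6 units closer together.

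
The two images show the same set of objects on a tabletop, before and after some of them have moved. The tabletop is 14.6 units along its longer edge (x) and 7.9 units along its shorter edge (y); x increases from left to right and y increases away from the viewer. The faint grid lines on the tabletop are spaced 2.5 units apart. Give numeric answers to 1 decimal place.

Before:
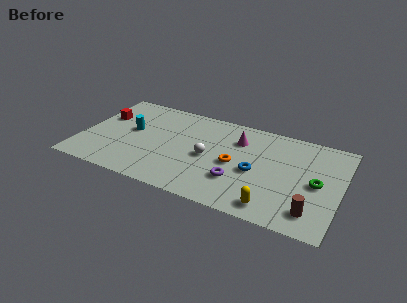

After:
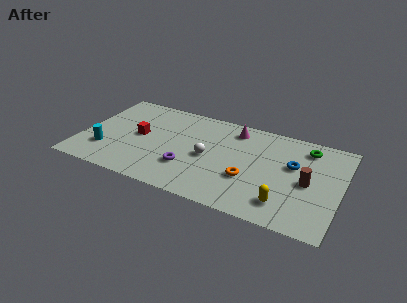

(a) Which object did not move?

the white sphere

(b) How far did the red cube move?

2.4

The red cube was near (1.0, 5.1) before and (3.2, 4.1) after, so it travelled √(2.2² + 1.0²) ≈ 2.4 units.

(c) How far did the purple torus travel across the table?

2.8

The purple torus was near (9.0, 2.4) before and (6.2, 2.4) after, so it travelled √(2.8² + 0.0²) ≈ 2.8 units.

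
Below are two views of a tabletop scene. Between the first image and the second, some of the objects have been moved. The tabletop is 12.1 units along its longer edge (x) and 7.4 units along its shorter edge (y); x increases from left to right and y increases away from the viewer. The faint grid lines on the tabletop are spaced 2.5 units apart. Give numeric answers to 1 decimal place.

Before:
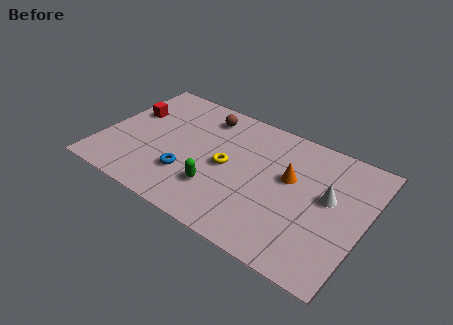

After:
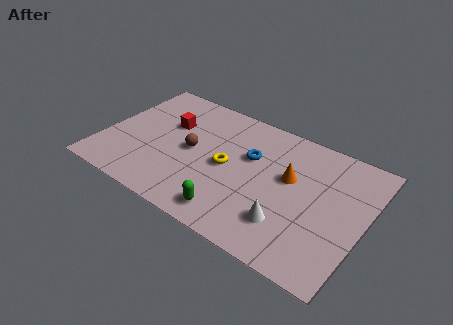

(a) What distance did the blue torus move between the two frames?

3.5

From (4.2, 2.2) to (6.7, 4.7), the blue torus covered √(2.5² + 2.5²) ≈ 3.5 units.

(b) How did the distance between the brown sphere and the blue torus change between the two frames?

-1.1

Before: roughly 3.9 units apart; after: 2.8. That's 1.1 units closer together.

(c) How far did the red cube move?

1.8

The red cube moved from about (1.0, 4.7) to (2.8, 4.8), a distance of √(1.8² + 0.1²) ≈ 1.8.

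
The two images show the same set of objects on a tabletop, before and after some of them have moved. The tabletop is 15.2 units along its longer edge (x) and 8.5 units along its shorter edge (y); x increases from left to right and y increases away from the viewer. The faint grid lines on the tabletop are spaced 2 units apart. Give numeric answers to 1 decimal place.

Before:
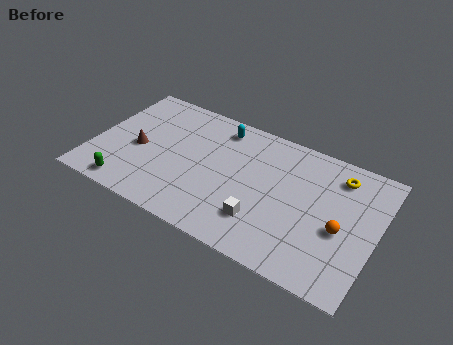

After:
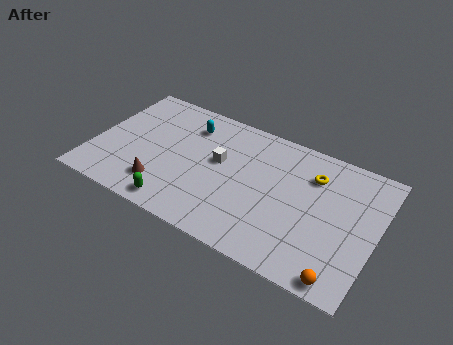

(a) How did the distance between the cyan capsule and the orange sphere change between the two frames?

+2.8

The distance was about 7.9 in the first image and 10.7 in the second, so they moved 2.8 units further apart.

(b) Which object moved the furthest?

the white cube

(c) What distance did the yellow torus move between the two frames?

1.4

The yellow torus was near (12.9, 6.9) before and (11.6, 6.3) after, so it travelled √(1.3² + 0.6²) ≈ 1.4 units.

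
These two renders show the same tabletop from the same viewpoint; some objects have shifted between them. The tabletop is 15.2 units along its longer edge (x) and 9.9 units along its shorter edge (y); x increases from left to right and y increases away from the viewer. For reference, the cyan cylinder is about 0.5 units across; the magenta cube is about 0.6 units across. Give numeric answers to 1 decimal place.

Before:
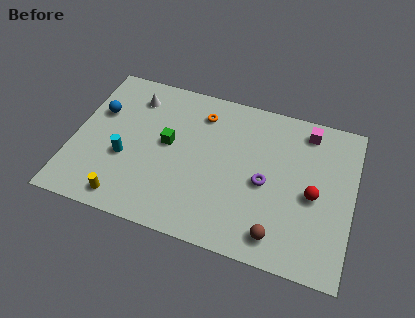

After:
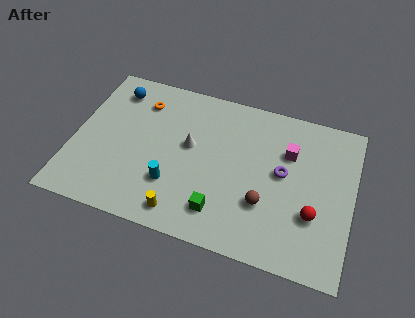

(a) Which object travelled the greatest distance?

the green cube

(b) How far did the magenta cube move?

1.9

The magenta cube was near (12.5, 8.5) before and (11.6, 6.8) after, so it travelled √(0.9² + 1.7²) ≈ 1.9 units.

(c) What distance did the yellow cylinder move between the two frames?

3.1

The yellow cylinder was near (3.2, 1.2) before and (6.3, 1.3) after, so it travelled √(3.1² + 0.1²) ≈ 3.1 units.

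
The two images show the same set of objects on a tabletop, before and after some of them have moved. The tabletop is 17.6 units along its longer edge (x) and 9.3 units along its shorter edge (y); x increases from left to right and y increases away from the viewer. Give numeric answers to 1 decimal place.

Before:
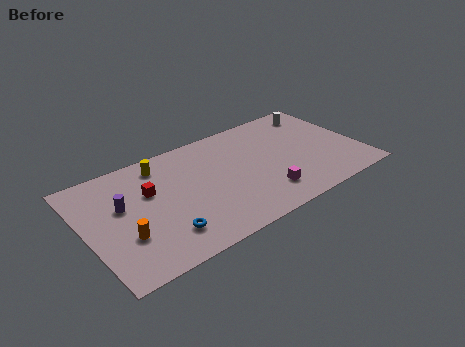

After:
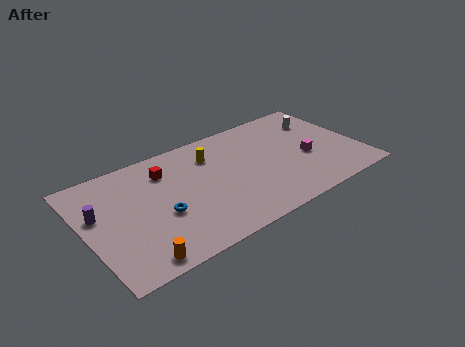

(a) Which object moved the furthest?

the magenta cube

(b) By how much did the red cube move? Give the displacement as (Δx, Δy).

(1.2, 1.2)

The red cube was at about (4.2, 5.9) and moved to about (5.4, 7.1).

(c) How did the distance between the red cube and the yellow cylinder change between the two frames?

+0.9

Before: roughly 2.1 units apart; after: 3.0. That's 0.9 units further apart.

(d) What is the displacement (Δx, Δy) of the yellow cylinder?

(3.2, -0.8)

The yellow cylinder was at about (5.2, 7.8) and moved to about (8.4, 7.0).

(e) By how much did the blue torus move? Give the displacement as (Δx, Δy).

(0.1, 1.6)

The blue torus was at about (4.5, 2.1) and moved to about (4.6, 3.7).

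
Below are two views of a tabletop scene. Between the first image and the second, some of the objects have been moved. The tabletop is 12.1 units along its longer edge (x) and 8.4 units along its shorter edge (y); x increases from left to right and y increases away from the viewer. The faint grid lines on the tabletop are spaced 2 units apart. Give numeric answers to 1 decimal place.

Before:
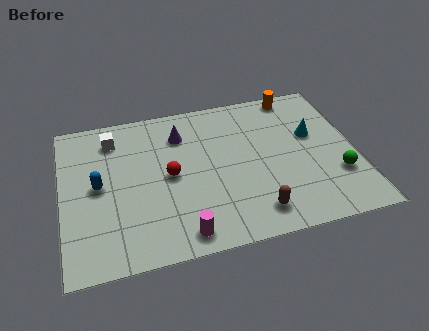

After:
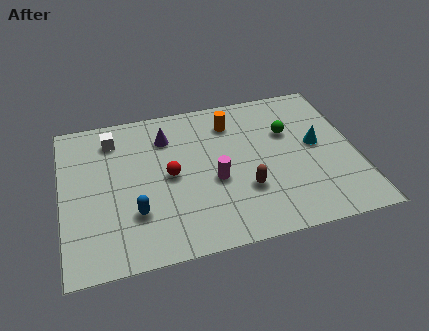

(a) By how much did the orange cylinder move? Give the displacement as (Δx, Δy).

(-2.8, -1.0)

The orange cylinder was at about (9.9, 7.6) and moved to about (7.1, 6.6).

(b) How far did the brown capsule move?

1.3

The brown capsule moved from about (7.7, 1.4) to (7.4, 2.7), a distance of √(0.3² + 1.3²) ≈ 1.3.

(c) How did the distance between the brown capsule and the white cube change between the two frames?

-1.1

They were about 7.7 units apart before and 6.6 after — 1.1 units closer together.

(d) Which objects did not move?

the white cube and the red sphere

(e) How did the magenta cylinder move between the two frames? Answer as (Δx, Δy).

(1.5, 2.5)

From the two frames, the magenta cylinder sits at roughly (4.7, 1.0) before and (6.2, 3.5) after.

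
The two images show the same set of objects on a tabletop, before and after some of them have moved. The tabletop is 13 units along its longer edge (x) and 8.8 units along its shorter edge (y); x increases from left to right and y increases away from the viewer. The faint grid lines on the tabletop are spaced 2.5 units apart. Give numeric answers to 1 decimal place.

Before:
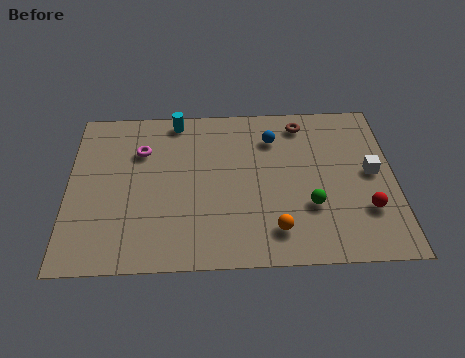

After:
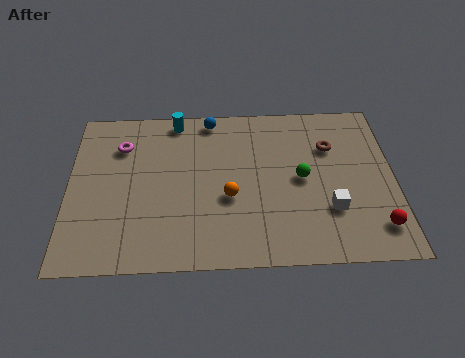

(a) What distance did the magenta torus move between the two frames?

0.9

From (2.9, 6.2) to (2.1, 6.5), the magenta torus covered √(0.8² + 0.3²) ≈ 0.9 units.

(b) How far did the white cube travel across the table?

2.5

The white cube was near (12.1, 4.6) before and (10.4, 2.7) after, so it travelled √(1.7² + 1.9²) ≈ 2.5 units.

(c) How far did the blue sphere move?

2.8

The blue sphere moved from about (8.2, 6.7) to (5.7, 7.9), a distance of √(2.5² + 1.2²) ≈ 2.8.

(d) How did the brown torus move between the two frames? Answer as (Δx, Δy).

(1.1, -1.4)

From the two frames, the brown torus sits at roughly (9.4, 7.5) before and (10.5, 6.1) after.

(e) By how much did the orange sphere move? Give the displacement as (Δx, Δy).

(-1.8, 1.8)

The orange sphere was at about (8.2, 1.7) and moved to about (6.4, 3.5).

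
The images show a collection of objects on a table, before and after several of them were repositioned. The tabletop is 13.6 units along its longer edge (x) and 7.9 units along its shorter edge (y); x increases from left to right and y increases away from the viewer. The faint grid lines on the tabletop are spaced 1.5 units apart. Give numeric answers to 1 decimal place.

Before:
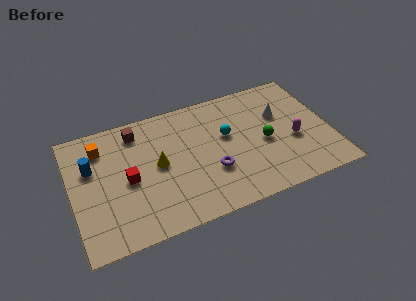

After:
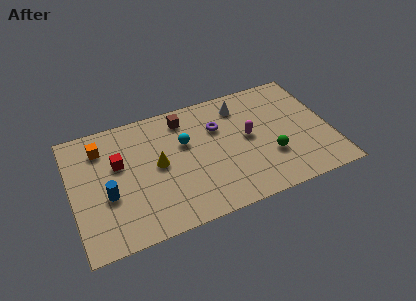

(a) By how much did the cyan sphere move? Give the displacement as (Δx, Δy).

(-2.2, 0.3)

The cyan sphere was at about (8.2, 4.7) and moved to about (6.0, 5.0).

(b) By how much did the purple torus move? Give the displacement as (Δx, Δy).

(0.6, 2.7)

The purple torus started near (7.2, 2.7) and ended near (7.8, 5.4).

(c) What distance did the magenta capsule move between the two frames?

2.5

The magenta capsule moved from about (11.6, 3.2) to (9.3, 4.2), a distance of √(2.3² + 1.0²) ≈ 2.5.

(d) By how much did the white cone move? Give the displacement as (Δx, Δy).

(-2.0, 1.3)

The white cone started near (11.1, 5.1) and ended near (9.1, 6.4).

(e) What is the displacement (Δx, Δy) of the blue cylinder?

(0.7, -2.0)

The blue cylinder started near (1.1, 5.1) and ended near (1.8, 3.1).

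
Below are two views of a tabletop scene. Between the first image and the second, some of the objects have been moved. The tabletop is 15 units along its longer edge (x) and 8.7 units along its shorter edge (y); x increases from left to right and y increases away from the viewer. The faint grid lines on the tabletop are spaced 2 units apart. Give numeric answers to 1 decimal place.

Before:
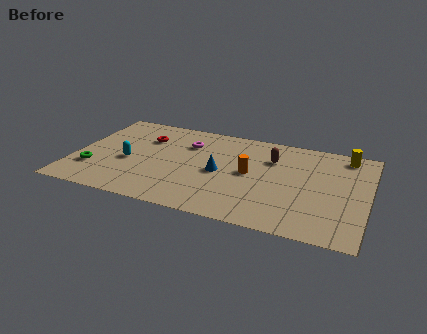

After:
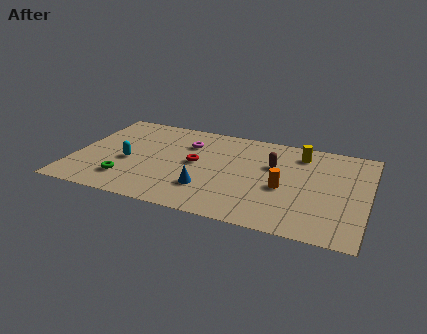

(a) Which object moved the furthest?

the red torus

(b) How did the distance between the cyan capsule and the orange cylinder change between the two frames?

+1.7

The distance was about 6.3 in the first image and 8.0 in the second, so they moved 1.7 units further apart.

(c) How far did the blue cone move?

1.8

From (7.5, 4.1) to (7.0, 2.4), the blue cone covered √(0.5² + 1.7²) ≈ 1.8 units.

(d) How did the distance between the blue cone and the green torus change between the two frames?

-2.5

They were about 6.6 units apart before and 4.1 after — 2.5 units closer together.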